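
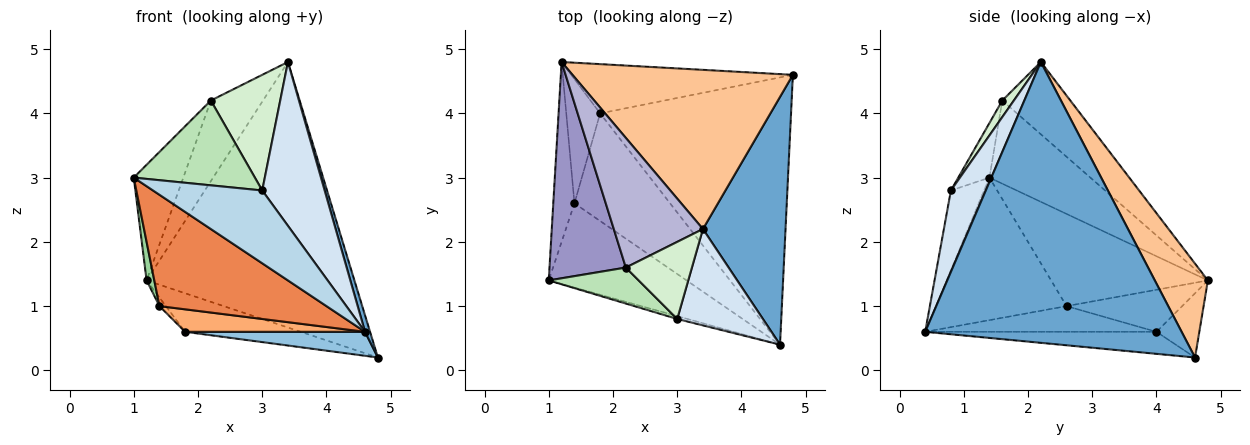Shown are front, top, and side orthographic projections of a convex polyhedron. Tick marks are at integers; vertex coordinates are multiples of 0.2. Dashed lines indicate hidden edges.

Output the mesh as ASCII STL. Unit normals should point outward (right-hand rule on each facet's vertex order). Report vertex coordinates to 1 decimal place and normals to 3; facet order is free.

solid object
 facet normal 0.959 -0.019 0.282
  outer loop
   vertex 3.4 2.2 4.8
   vertex 4.6 0.4 0.6
   vertex 4.8 4.6 0.2
  endloop
 endfacet
 facet normal -0.114 -0.089 -0.989
  outer loop
   vertex 1.8 4.0 0.6
   vertex 4.8 4.6 0.2
   vertex 4.6 0.4 0.6
  endloop
 endfacet
 facet normal -0.291 -0.956 -0.037
  outer loop
   vertex 3.0 0.8 2.8
   vertex 1.0 1.4 3.0
   vertex 4.6 0.4 0.6
  endloop
 endfacet
 facet normal 0.434 -0.777 0.457
  outer loop
   vertex 3.0 0.8 2.8
   vertex 4.6 0.4 0.6
   vertex 3.4 2.2 4.8
  endloop
 endfacet
 facet normal -0.529 -0.677 -0.512
  outer loop
   vertex 1.4 2.6 1.0
   vertex 4.6 0.4 0.6
   vertex 1.0 1.4 3.0
  endloop
 endfacet
 facet normal -0.254 -0.198 -0.947
  outer loop
   vertex 1.4 2.6 1.0
   vertex 1.8 4.0 0.6
   vertex 4.6 0.4 0.6
  endloop
 endfacet
 facet normal 0.214 0.838 0.502
  outer loop
   vertex 1.2 4.8 1.4
   vertex 3.4 2.2 4.8
   vertex 4.8 4.6 0.2
  endloop
 endfacet
 facet normal -0.223 0.601 -0.768
  outer loop
   vertex 1.2 4.8 1.4
   vertex 4.8 4.6 0.2
   vertex 1.8 4.0 0.6
  endloop
 endfacet
 facet normal -0.778 0.043 -0.627
  outer loop
   vertex 1.2 4.8 1.4
   vertex 1.8 4.0 0.6
   vertex 1.4 2.6 1.0
  endloop
 endfacet
 facet normal -0.974 -0.048 -0.223
  outer loop
   vertex 1.2 4.8 1.4
   vertex 1.4 2.6 1.0
   vertex 1.0 1.4 3.0
  endloop
 endfacet
 facet normal -0.231 -0.896 0.380
  outer loop
   vertex 2.2 1.6 4.2
   vertex 1.0 1.4 3.0
   vertex 3.0 0.8 2.8
  endloop
 endfacet
 facet normal 0.137 -0.824 0.549
  outer loop
   vertex 2.2 1.6 4.2
   vertex 3.0 0.8 2.8
   vertex 3.4 2.2 4.8
  endloop
 endfacet
 facet normal -0.693 0.340 0.636
  outer loop
   vertex 2.2 1.6 4.2
   vertex 1.2 4.8 1.4
   vertex 1.0 1.4 3.0
  endloop
 endfacet
 facet normal -0.567 0.435 0.699
  outer loop
   vertex 2.2 1.6 4.2
   vertex 3.4 2.2 4.8
   vertex 1.2 4.8 1.4
  endloop
 endfacet
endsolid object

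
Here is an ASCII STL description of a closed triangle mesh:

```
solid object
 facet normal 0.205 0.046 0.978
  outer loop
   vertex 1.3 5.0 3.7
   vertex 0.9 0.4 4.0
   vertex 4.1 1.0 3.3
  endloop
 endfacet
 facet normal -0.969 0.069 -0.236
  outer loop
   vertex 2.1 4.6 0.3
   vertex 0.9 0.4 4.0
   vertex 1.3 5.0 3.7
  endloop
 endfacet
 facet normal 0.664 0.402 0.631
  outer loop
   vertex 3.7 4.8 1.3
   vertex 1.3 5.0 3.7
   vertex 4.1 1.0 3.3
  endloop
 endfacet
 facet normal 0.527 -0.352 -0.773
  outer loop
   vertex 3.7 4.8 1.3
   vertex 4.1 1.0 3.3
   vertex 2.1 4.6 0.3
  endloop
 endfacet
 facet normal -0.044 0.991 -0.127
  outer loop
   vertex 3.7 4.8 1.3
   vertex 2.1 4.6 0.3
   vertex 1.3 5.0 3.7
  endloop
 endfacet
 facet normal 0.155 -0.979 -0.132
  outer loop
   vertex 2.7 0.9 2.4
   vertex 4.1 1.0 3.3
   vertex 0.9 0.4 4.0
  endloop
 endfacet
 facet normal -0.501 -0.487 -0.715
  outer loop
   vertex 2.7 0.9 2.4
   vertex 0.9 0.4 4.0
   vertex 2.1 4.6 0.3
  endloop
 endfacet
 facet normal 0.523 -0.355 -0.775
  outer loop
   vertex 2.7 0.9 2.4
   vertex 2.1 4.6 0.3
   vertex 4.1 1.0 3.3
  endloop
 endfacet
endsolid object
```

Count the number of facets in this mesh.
8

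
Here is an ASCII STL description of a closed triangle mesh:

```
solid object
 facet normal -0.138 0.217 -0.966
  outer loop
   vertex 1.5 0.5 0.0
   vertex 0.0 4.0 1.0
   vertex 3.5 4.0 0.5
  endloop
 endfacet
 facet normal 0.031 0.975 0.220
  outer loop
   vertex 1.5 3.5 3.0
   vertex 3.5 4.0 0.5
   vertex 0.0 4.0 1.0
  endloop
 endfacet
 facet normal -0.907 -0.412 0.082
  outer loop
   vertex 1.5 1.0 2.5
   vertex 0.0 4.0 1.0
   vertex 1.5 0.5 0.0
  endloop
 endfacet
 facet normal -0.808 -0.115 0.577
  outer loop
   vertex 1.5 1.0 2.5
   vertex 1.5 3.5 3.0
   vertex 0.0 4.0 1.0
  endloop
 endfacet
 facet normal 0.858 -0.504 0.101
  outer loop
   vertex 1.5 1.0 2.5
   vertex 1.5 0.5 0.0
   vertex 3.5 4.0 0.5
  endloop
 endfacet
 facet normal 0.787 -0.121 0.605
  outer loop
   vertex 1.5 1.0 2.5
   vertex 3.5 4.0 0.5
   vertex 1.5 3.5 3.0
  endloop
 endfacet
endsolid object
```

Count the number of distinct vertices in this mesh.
5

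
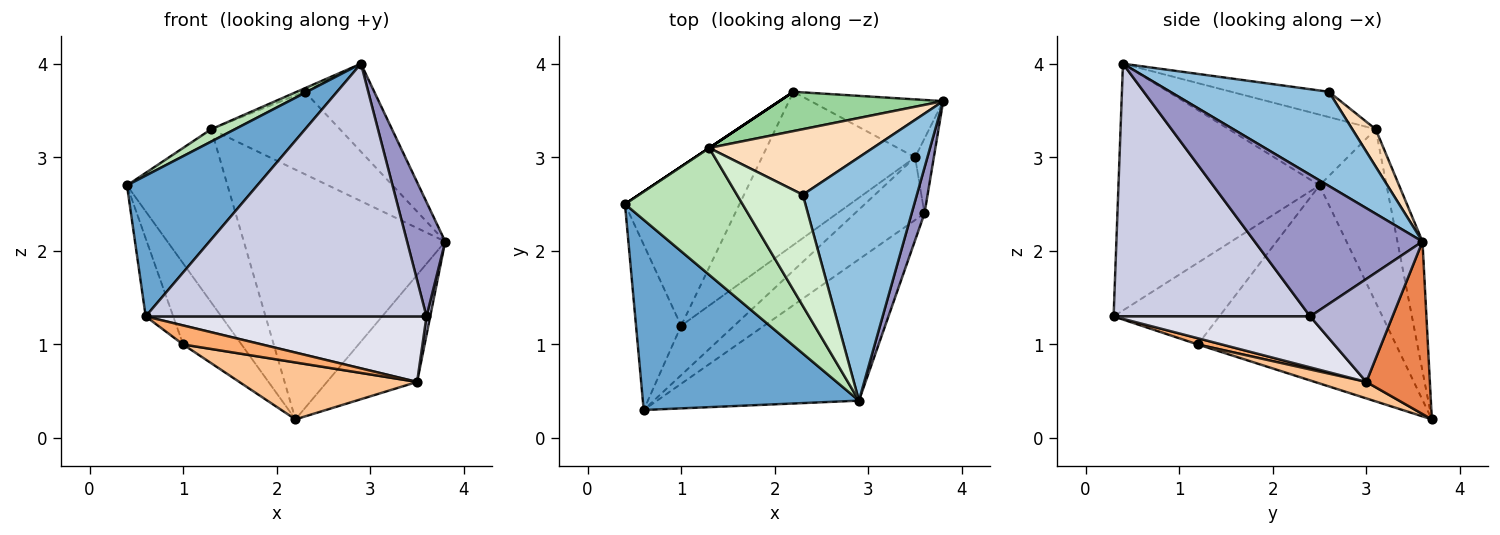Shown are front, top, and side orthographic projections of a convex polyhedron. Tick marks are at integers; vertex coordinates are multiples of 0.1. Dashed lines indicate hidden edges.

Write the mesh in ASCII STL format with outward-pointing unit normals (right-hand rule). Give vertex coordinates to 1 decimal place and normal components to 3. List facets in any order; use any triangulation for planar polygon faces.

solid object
 facet normal -0.676 -0.438 0.592
  outer loop
   vertex 0.6 0.3 1.3
   vertex 2.9 0.4 4.0
   vertex 0.4 2.5 2.7
  endloop
 endfacet
 facet normal 0.613 0.269 0.743
  outer loop
   vertex 2.3 2.6 3.7
   vertex 2.9 0.4 4.0
   vertex 3.8 3.6 2.1
  endloop
 endfacet
 facet normal -0.854 0.222 -0.471
  outer loop
   vertex 1.0 1.2 1.0
   vertex 0.6 0.3 1.3
   vertex 0.4 2.5 2.7
  endloop
 endfacet
 facet normal -0.839 0.247 -0.485
  outer loop
   vertex 1.0 1.2 1.0
   vertex 0.4 2.5 2.7
   vertex 2.2 3.7 0.2
  endloop
 endfacet
 facet normal 0.527 0.748 -0.404
  outer loop
   vertex 3.5 3.0 0.6
   vertex 2.2 3.7 0.2
   vertex 3.8 3.6 2.1
  endloop
 endfacet
 facet normal 0.109 -0.358 -0.927
  outer loop
   vertex 3.5 3.0 0.6
   vertex 0.6 0.3 1.3
   vertex 1.0 1.2 1.0
  endloop
 endfacet
 facet normal 0.100 -0.347 -0.933
  outer loop
   vertex 3.5 3.0 0.6
   vertex 1.0 1.2 1.0
   vertex 2.2 3.7 0.2
  endloop
 endfacet
 facet normal 0.141 0.775 0.616
  outer loop
   vertex 1.3 3.1 3.3
   vertex 2.3 2.6 3.7
   vertex 3.8 3.6 2.1
  endloop
 endfacet
 facet normal -0.555 0.832 0.000
  outer loop
   vertex 1.3 3.1 3.3
   vertex 2.2 3.7 0.2
   vertex 0.4 2.5 2.7
  endloop
 endfacet
 facet normal -0.122 0.980 0.154
  outer loop
   vertex 1.3 3.1 3.3
   vertex 3.8 3.6 2.1
   vertex 2.2 3.7 0.2
  endloop
 endfacet
 facet normal -0.514 -0.083 0.854
  outer loop
   vertex 1.3 3.1 3.3
   vertex 0.4 2.5 2.7
   vertex 2.9 0.4 4.0
  endloop
 endfacet
 facet normal -0.358 0.029 0.933
  outer loop
   vertex 1.3 3.1 3.3
   vertex 2.9 0.4 4.0
   vertex 2.3 2.6 3.7
  endloop
 endfacet
 facet normal 0.971 -0.221 0.088
  outer loop
   vertex 3.6 2.4 1.3
   vertex 3.8 3.6 2.1
   vertex 2.9 0.4 4.0
  endloop
 endfacet
 facet normal 0.983 -0.045 -0.179
  outer loop
   vertex 3.6 2.4 1.3
   vertex 3.5 3.0 0.6
   vertex 3.8 3.6 2.1
  endloop
 endfacet
 facet normal 0.521 -0.745 -0.417
  outer loop
   vertex 3.6 2.4 1.3
   vertex 2.9 0.4 4.0
   vertex 0.6 0.3 1.3
  endloop
 endfacet
 facet normal 0.451 -0.645 -0.617
  outer loop
   vertex 3.6 2.4 1.3
   vertex 0.6 0.3 1.3
   vertex 3.5 3.0 0.6
  endloop
 endfacet
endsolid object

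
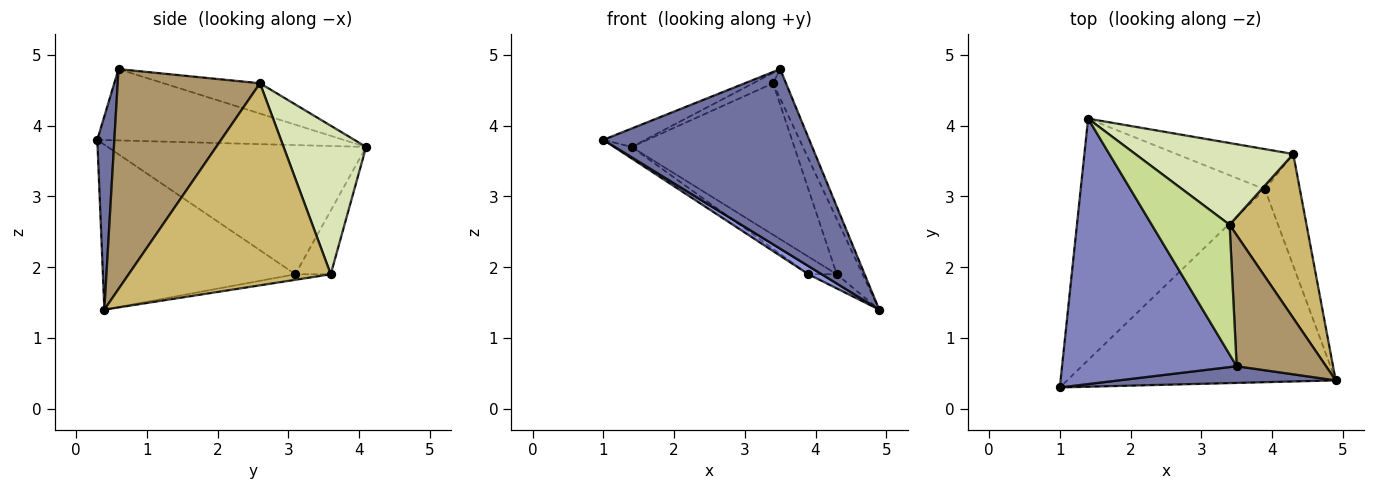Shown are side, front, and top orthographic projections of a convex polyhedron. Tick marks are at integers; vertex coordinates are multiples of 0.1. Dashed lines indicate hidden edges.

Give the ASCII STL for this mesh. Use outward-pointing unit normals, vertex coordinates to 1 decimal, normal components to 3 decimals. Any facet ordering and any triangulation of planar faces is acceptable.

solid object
 facet normal 0.082 -0.992 0.092
  outer loop
   vertex 3.5 0.6 4.8
   vertex 1.0 0.3 3.8
   vertex 4.9 0.4 1.4
  endloop
 endfacet
 facet normal -0.377 0.064 0.924
  outer loop
   vertex 3.5 0.6 4.8
   vertex 1.4 4.1 3.7
   vertex 1.0 0.3 3.8
  endloop
 endfacet
 facet normal -0.523 -0.036 -0.852
  outer loop
   vertex 3.9 3.1 1.9
   vertex 4.9 0.4 1.4
   vertex 1.0 0.3 3.8
  endloop
 endfacet
 facet normal -0.574 0.039 -0.818
  outer loop
   vertex 3.9 3.1 1.9
   vertex 1.0 0.3 3.8
   vertex 1.4 4.1 3.7
  endloop
 endfacet
 facet normal -0.155 0.124 -0.980
  outer loop
   vertex 3.9 3.1 1.9
   vertex 4.3 3.6 1.9
   vertex 4.9 0.4 1.4
  endloop
 endfacet
 facet normal -0.447 0.358 -0.820
  outer loop
   vertex 3.9 3.1 1.9
   vertex 1.4 4.1 3.7
   vertex 4.3 3.6 1.9
  endloop
 endfacet
 facet normal -0.362 0.075 0.929
  outer loop
   vertex 3.4 2.6 4.6
   vertex 1.4 4.1 3.7
   vertex 3.5 0.6 4.8
  endloop
 endfacet
 facet normal 0.408 0.804 0.434
  outer loop
   vertex 3.4 2.6 4.6
   vertex 4.3 3.6 1.9
   vertex 1.4 4.1 3.7
  endloop
 endfacet
 facet normal 0.923 0.084 0.375
  outer loop
   vertex 3.4 2.6 4.6
   vertex 3.5 0.6 4.8
   vertex 4.9 0.4 1.4
  endloop
 endfacet
 facet normal 0.928 0.119 0.353
  outer loop
   vertex 3.4 2.6 4.6
   vertex 4.9 0.4 1.4
   vertex 4.3 3.6 1.9
  endloop
 endfacet
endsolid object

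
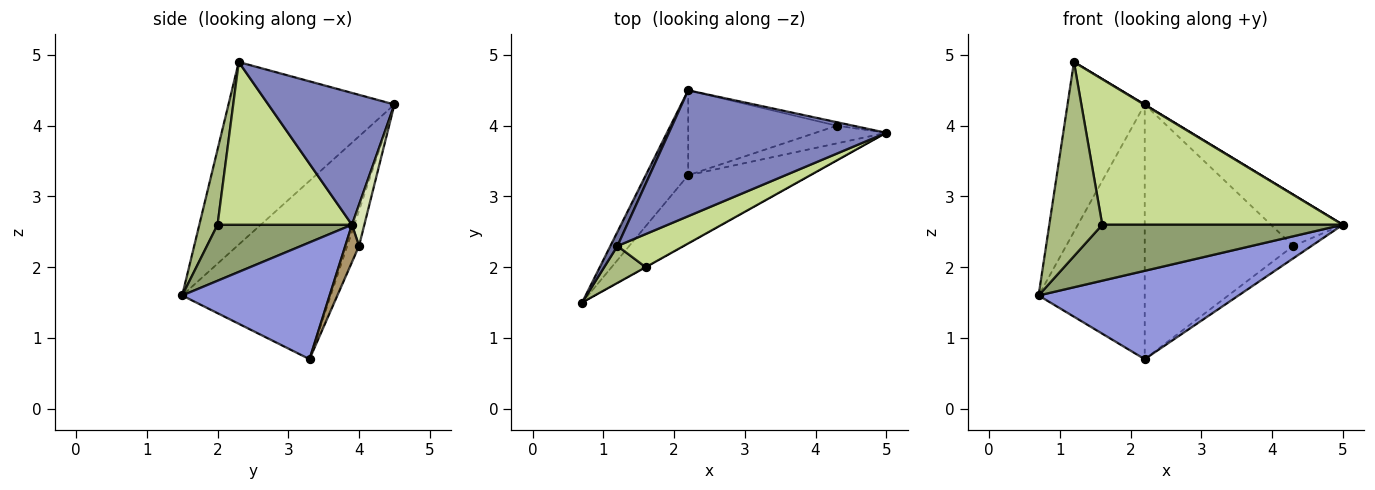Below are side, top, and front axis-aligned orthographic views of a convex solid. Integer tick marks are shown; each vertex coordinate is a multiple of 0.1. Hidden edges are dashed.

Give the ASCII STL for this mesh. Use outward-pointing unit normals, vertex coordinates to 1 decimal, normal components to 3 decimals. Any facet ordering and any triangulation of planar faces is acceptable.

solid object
 facet normal -0.906 0.421 0.035
  outer loop
   vertex 1.2 2.3 4.9
   vertex 2.2 4.5 4.3
   vertex 0.7 1.5 1.6
  endloop
 endfacet
 facet normal 0.519 -0.003 0.855
  outer loop
   vertex 1.2 2.3 4.9
   vertex 5.0 3.9 2.6
   vertex 2.2 4.5 4.3
  endloop
 endfacet
 facet normal 0.504 -0.684 -0.527
  outer loop
   vertex 2.2 3.3 0.7
   vertex 5.0 3.9 2.6
   vertex 0.7 1.5 1.6
  endloop
 endfacet
 facet normal -0.799 0.571 -0.190
  outer loop
   vertex 2.2 3.3 0.7
   vertex 0.7 1.5 1.6
   vertex 2.2 4.5 4.3
  endloop
 endfacet
 facet normal 0.488 -0.873 -0.003
  outer loop
   vertex 1.6 2.0 2.6
   vertex 0.7 1.5 1.6
   vertex 5.0 3.9 2.6
  endloop
 endfacet
 facet normal 0.320 -0.931 0.177
  outer loop
   vertex 1.6 2.0 2.6
   vertex 1.2 2.3 4.9
   vertex 0.7 1.5 1.6
  endloop
 endfacet
 facet normal 0.478 -0.856 0.195
  outer loop
   vertex 1.6 2.0 2.6
   vertex 5.0 3.9 2.6
   vertex 1.2 2.3 4.9
  endloop
 endfacet
 facet normal 0.170 0.983 -0.068
  outer loop
   vertex 4.3 4.0 2.3
   vertex 2.2 4.5 4.3
   vertex 5.0 3.9 2.6
  endloop
 endfacet
 facet normal 0.397 0.526 -0.752
  outer loop
   vertex 4.3 4.0 2.3
   vertex 5.0 3.9 2.6
   vertex 2.2 3.3 0.7
  endloop
 endfacet
 facet normal -0.075 0.946 -0.315
  outer loop
   vertex 4.3 4.0 2.3
   vertex 2.2 3.3 0.7
   vertex 2.2 4.5 4.3
  endloop
 endfacet
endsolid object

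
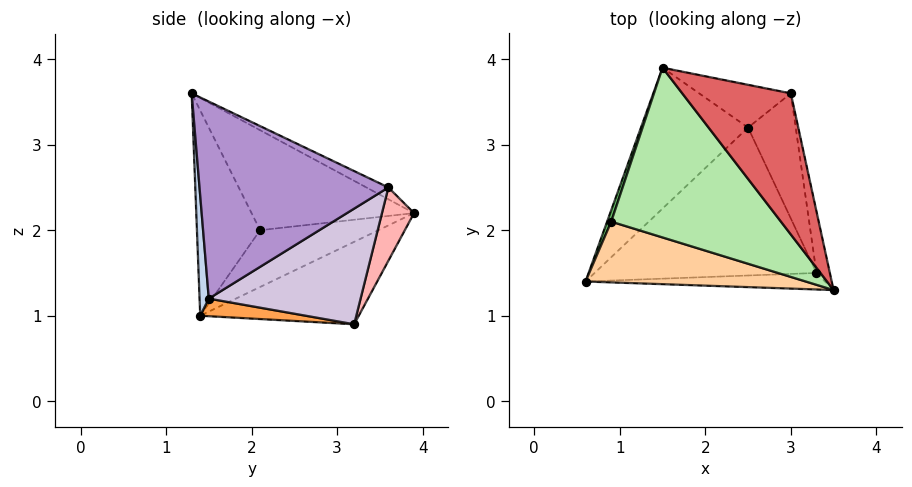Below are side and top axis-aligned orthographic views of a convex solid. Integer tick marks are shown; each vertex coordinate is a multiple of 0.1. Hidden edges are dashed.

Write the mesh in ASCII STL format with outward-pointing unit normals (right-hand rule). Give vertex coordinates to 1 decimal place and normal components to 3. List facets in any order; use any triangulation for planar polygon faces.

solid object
 facet normal -0.523 0.514 -0.679
  outer loop
   vertex 2.5 3.2 0.9
   vertex 0.6 1.4 1.0
   vertex 1.5 3.9 2.2
  endloop
 endfacet
 facet normal 0.043 -0.995 -0.087
  outer loop
   vertex 3.3 1.5 1.2
   vertex 3.5 1.3 3.6
   vertex 0.6 1.4 1.0
  endloop
 endfacet
 facet normal 0.078 -0.137 -0.987
  outer loop
   vertex 3.3 1.5 1.2
   vertex 0.6 1.4 1.0
   vertex 2.5 3.2 0.9
  endloop
 endfacet
 facet normal -0.545 -0.601 0.584
  outer loop
   vertex 0.9 2.1 2.0
   vertex 0.6 1.4 1.0
   vertex 3.5 1.3 3.6
  endloop
 endfacet
 facet normal -0.949 0.309 0.069
  outer loop
   vertex 0.9 2.1 2.0
   vertex 1.5 3.9 2.2
   vertex 0.6 1.4 1.0
  endloop
 endfacet
 facet normal -0.506 0.073 0.859
  outer loop
   vertex 0.9 2.1 2.0
   vertex 3.5 1.3 3.6
   vertex 1.5 3.9 2.2
  endloop
 endfacet
 facet normal -0.099 0.412 0.906
  outer loop
   vertex 3.0 3.6 2.5
   vertex 1.5 3.9 2.2
   vertex 3.5 1.3 3.6
  endloop
 endfacet
 facet normal 0.245 0.920 -0.307
  outer loop
   vertex 3.0 3.6 2.5
   vertex 2.5 3.2 0.9
   vertex 1.5 3.9 2.2
  endloop
 endfacet
 facet normal 0.981 0.181 -0.067
  outer loop
   vertex 3.0 3.6 2.5
   vertex 3.5 1.3 3.6
   vertex 3.3 1.5 1.2
  endloop
 endfacet
 facet normal 0.868 0.345 -0.357
  outer loop
   vertex 3.0 3.6 2.5
   vertex 3.3 1.5 1.2
   vertex 2.5 3.2 0.9
  endloop
 endfacet
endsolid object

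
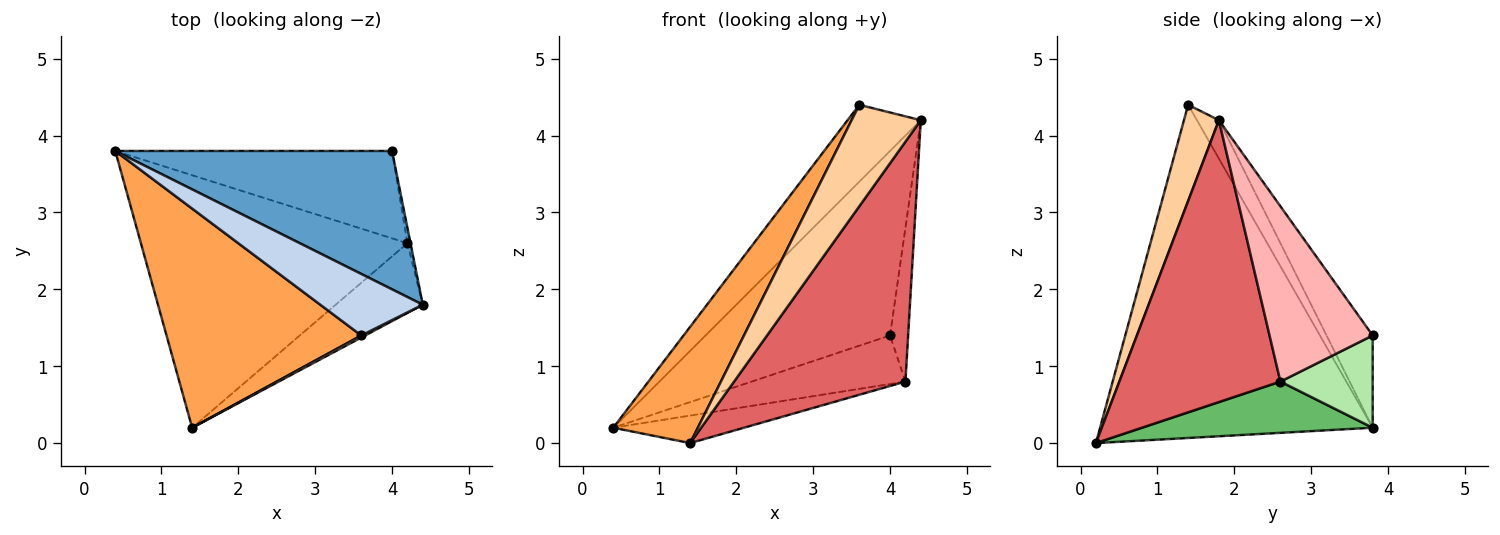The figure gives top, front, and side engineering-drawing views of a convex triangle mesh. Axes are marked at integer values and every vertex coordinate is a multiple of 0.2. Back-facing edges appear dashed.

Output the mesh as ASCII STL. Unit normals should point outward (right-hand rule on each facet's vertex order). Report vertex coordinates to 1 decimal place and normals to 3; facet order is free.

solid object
 facet normal -0.196 0.784 0.588
  outer loop
   vertex 4.0 3.8 1.4
   vertex 0.4 3.8 0.2
   vertex 4.4 1.8 4.2
  endloop
 endfacet
 facet normal -0.228 0.760 0.608
  outer loop
   vertex 3.6 1.4 4.4
   vertex 4.4 1.8 4.2
   vertex 0.4 3.8 0.2
  endloop
 endfacet
 facet normal -0.834 -0.259 0.488
  outer loop
   vertex 3.6 1.4 4.4
   vertex 0.4 3.8 0.2
   vertex 1.4 0.2 0.0
  endloop
 endfacet
 facet normal 0.451 -0.892 0.018
  outer loop
   vertex 3.6 1.4 4.4
   vertex 1.4 0.2 0.0
   vertex 4.4 1.8 4.2
  endloop
 endfacet
 facet normal 0.188 0.106 -0.976
  outer loop
   vertex 4.2 2.6 0.8
   vertex 1.4 0.2 0.0
   vertex 0.4 3.8 0.2
  endloop
 endfacet
 facet normal 0.280 0.466 -0.839
  outer loop
   vertex 4.2 2.6 0.8
   vertex 0.4 3.8 0.2
   vertex 4.0 3.8 1.4
  endloop
 endfacet
 facet normal 0.670 -0.713 -0.207
  outer loop
   vertex 4.2 2.6 0.8
   vertex 4.4 1.8 4.2
   vertex 1.4 0.2 0.0
  endloop
 endfacet
 facet normal 0.985 0.173 -0.017
  outer loop
   vertex 4.2 2.6 0.8
   vertex 4.0 3.8 1.4
   vertex 4.4 1.8 4.2
  endloop
 endfacet
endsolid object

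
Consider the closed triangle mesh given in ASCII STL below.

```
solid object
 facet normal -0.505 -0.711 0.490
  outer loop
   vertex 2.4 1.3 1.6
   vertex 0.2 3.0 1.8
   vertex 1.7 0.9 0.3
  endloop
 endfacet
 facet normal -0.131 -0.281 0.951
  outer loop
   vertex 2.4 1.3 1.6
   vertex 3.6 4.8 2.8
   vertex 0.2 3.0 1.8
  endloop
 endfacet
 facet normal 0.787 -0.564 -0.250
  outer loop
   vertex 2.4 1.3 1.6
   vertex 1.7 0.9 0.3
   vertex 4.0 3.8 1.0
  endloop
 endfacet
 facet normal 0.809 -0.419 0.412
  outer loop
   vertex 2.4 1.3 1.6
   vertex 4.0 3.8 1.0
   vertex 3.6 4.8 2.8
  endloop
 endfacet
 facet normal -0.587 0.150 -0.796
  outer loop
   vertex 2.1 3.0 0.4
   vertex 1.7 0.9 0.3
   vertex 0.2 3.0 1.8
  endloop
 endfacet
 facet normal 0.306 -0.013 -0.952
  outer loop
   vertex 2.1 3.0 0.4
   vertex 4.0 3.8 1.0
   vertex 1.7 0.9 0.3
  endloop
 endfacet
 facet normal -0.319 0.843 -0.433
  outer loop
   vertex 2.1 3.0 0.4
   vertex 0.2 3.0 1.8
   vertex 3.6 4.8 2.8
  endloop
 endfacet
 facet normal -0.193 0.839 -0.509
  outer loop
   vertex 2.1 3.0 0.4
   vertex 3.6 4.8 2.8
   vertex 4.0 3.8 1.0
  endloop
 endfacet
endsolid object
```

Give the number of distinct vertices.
6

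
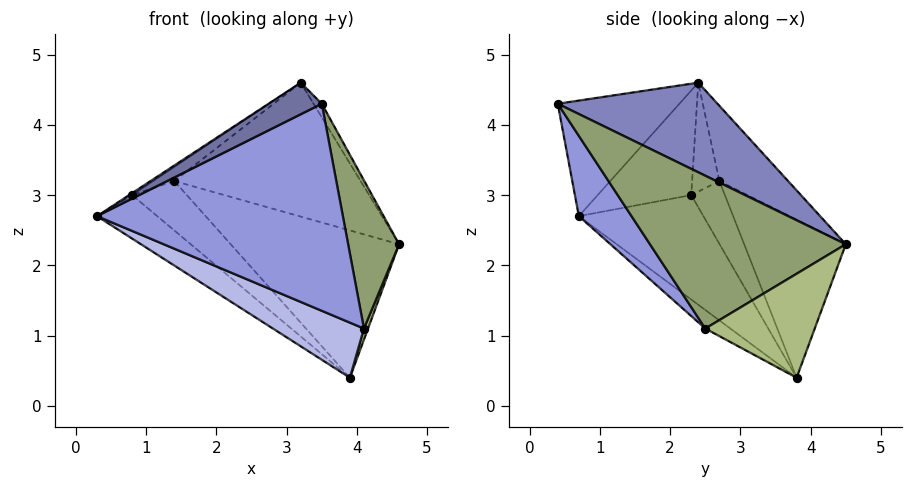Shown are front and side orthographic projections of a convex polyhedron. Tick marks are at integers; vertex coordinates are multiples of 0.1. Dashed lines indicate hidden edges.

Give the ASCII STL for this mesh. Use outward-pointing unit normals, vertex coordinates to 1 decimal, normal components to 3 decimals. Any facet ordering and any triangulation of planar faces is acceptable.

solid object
 facet normal -0.453 -0.198 0.869
  outer loop
   vertex 3.2 2.4 4.6
   vertex 0.3 0.7 2.7
   vertex 3.5 0.4 4.3
  endloop
 endfacet
 facet normal 0.835 0.043 0.548
  outer loop
   vertex 3.2 2.4 4.6
   vertex 3.5 0.4 4.3
   vertex 4.6 4.5 2.3
  endloop
 endfacet
 facet normal 0.179 -0.838 -0.516
  outer loop
   vertex 4.1 2.5 1.1
   vertex 3.5 0.4 4.3
   vertex 0.3 0.7 2.7
  endloop
 endfacet
 facet normal -0.134 -0.486 -0.864
  outer loop
   vertex 4.1 2.5 1.1
   vertex 0.3 0.7 2.7
   vertex 3.9 3.8 0.4
  endloop
 endfacet
 facet normal 0.968 -0.252 0.016
  outer loop
   vertex 4.1 2.5 1.1
   vertex 4.6 4.5 2.3
   vertex 3.5 0.4 4.3
  endloop
 endfacet
 facet normal 0.942 -0.035 -0.334
  outer loop
   vertex 4.1 2.5 1.1
   vertex 3.9 3.8 0.4
   vertex 4.6 4.5 2.3
  endloop
 endfacet
 facet normal -0.555 0.018 0.832
  outer loop
   vertex 0.8 2.3 3.0
   vertex 0.3 0.7 2.7
   vertex 3.2 2.4 4.6
  endloop
 endfacet
 facet normal -0.695 0.336 -0.635
  outer loop
   vertex 0.8 2.3 3.0
   vertex 3.9 3.8 0.4
   vertex 0.3 0.7 2.7
  endloop
 endfacet
 facet normal -0.291 0.788 0.543
  outer loop
   vertex 1.4 2.7 3.2
   vertex 3.2 2.4 4.6
   vertex 4.6 4.5 2.3
  endloop
 endfacet
 facet normal -0.519 0.402 0.754
  outer loop
   vertex 1.4 2.7 3.2
   vertex 0.8 2.3 3.0
   vertex 3.2 2.4 4.6
  endloop
 endfacet
 facet normal -0.513 0.850 -0.124
  outer loop
   vertex 1.4 2.7 3.2
   vertex 4.6 4.5 2.3
   vertex 3.9 3.8 0.4
  endloop
 endfacet
 facet normal -0.519 0.845 -0.132
  outer loop
   vertex 1.4 2.7 3.2
   vertex 3.9 3.8 0.4
   vertex 0.8 2.3 3.0
  endloop
 endfacet
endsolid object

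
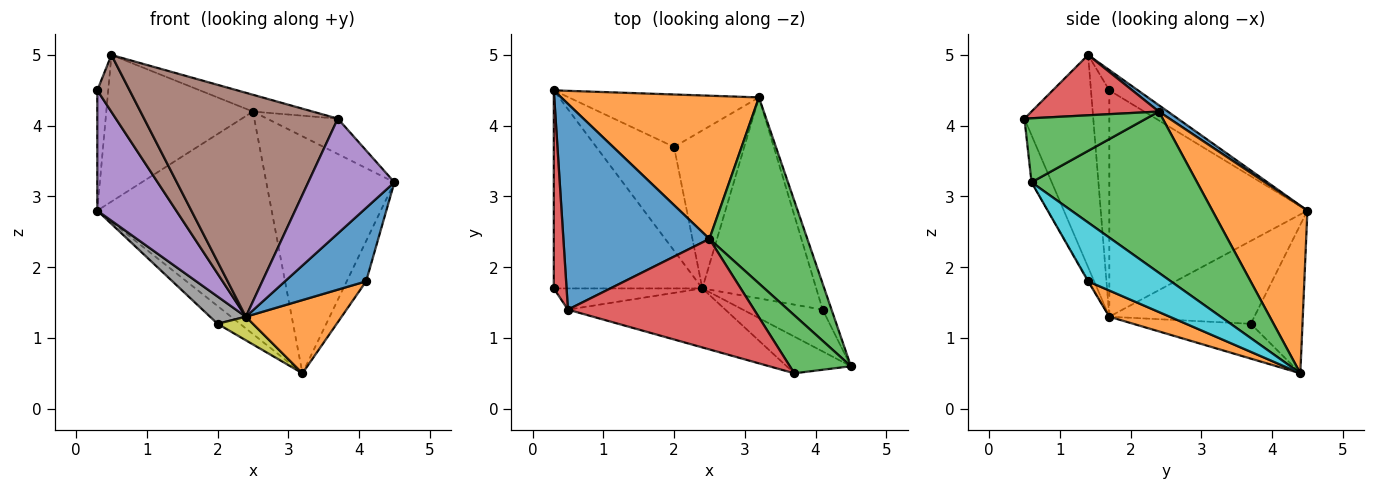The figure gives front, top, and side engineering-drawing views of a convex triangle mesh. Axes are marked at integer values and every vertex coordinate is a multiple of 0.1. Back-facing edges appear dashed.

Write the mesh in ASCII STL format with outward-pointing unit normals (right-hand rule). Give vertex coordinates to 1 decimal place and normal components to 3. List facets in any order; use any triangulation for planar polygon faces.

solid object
 facet normal 0.036 0.580 0.814
  outer loop
   vertex 2.5 2.4 4.2
   vertex 0.3 4.5 2.8
   vertex 0.5 1.4 5.0
  endloop
 endfacet
 facet normal 0.417 0.764 0.492
  outer loop
   vertex 2.5 2.4 4.2
   vertex 3.2 4.4 0.5
   vertex 0.3 4.5 2.8
  endloop
 endfacet
 facet normal 0.713 0.552 0.433
  outer loop
   vertex 2.5 2.4 4.2
   vertex 4.5 0.6 3.2
   vertex 3.2 4.4 0.5
  endloop
 endfacet
 facet normal -0.805 0.308 0.507
  outer loop
   vertex 0.3 1.7 4.5
   vertex 0.5 1.4 5.0
   vertex 0.3 4.5 2.8
  endloop
 endfacet
 facet normal -0.793 -0.316 -0.521
  outer loop
   vertex 0.3 1.7 4.5
   vertex 0.3 4.5 2.8
   vertex 2.4 1.7 1.3
  endloop
 endfacet
 facet normal -0.470 -0.827 -0.308
  outer loop
   vertex 0.3 1.7 4.5
   vertex 2.4 1.7 1.3
   vertex 0.5 1.4 5.0
  endloop
 endfacet
 facet normal -0.595 0.258 -0.761
  outer loop
   vertex 2.0 3.7 1.2
   vertex 0.3 4.5 2.8
   vertex 3.2 4.4 0.5
  endloop
 endfacet
 facet normal -0.717 -0.177 -0.674
  outer loop
   vertex 2.0 3.7 1.2
   vertex 2.4 1.7 1.3
   vertex 0.3 4.5 2.8
  endloop
 endfacet
 facet normal -0.441 -0.133 -0.888
  outer loop
   vertex 2.0 3.7 1.2
   vertex 3.2 4.4 0.5
   vertex 2.4 1.7 1.3
  endloop
 endfacet
 facet normal 0.963 0.226 -0.146
  outer loop
   vertex 4.1 1.4 1.8
   vertex 3.2 4.4 0.5
   vertex 4.5 0.6 3.2
  endloop
 endfacet
 facet normal -0.008 -0.869 -0.494
  outer loop
   vertex 4.1 1.4 1.8
   vertex 4.5 0.6 3.2
   vertex 2.4 1.7 1.3
  endloop
 endfacet
 facet normal 0.211 -0.335 -0.918
  outer loop
   vertex 4.1 1.4 1.8
   vertex 2.4 1.7 1.3
   vertex 3.2 4.4 0.5
  endloop
 endfacet
 facet normal 0.667 0.388 0.636
  outer loop
   vertex 3.7 0.5 4.1
   vertex 4.5 0.6 3.2
   vertex 2.5 2.4 4.2
  endloop
 endfacet
 facet normal 0.305 0.143 0.942
  outer loop
   vertex 3.7 0.5 4.1
   vertex 2.5 2.4 4.2
   vertex 0.5 1.4 5.0
  endloop
 endfacet
 facet normal -0.218 -0.930 -0.297
  outer loop
   vertex 3.7 0.5 4.1
   vertex 2.4 1.7 1.3
   vertex 4.5 0.6 3.2
  endloop
 endfacet
 facet normal -0.325 -0.914 -0.241
  outer loop
   vertex 3.7 0.5 4.1
   vertex 0.5 1.4 5.0
   vertex 2.4 1.7 1.3
  endloop
 endfacet
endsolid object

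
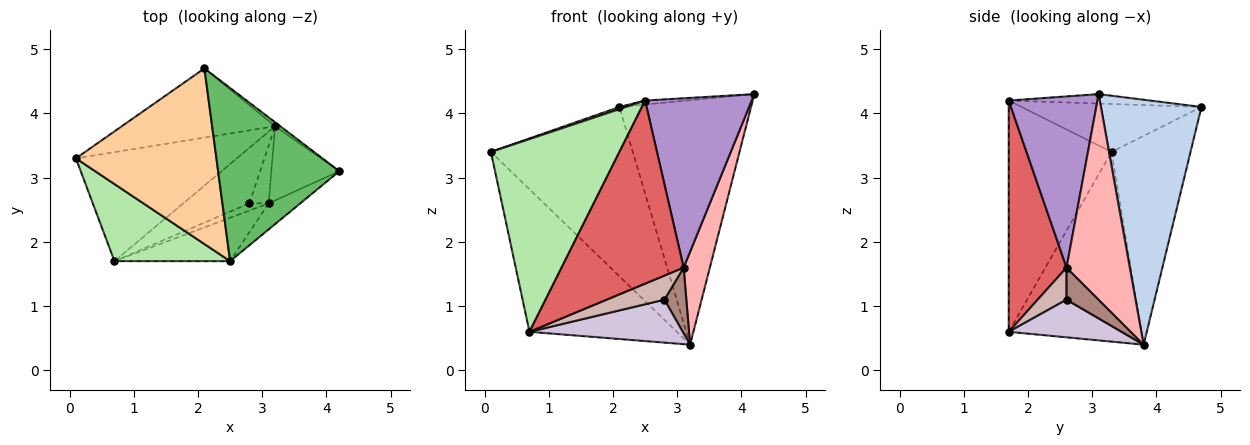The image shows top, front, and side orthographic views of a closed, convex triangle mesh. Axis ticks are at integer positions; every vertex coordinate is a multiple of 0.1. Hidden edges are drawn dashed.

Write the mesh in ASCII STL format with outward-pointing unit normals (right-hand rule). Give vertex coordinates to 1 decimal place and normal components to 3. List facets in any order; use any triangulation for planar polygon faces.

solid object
 facet normal -0.458 0.823 -0.336
  outer loop
   vertex 3.2 3.8 0.4
   vertex 0.1 3.3 3.4
   vertex 2.1 4.7 4.1
  endloop
 endfacet
 facet normal 0.607 0.795 -0.013
  outer loop
   vertex 3.2 3.8 0.4
   vertex 2.1 4.7 4.1
   vertex 4.2 3.1 4.3
  endloop
 endfacet
 facet normal -0.582 0.646 -0.494
  outer loop
   vertex 0.7 1.7 0.6
   vertex 0.1 3.3 3.4
   vertex 3.2 3.8 0.4
  endloop
 endfacet
 facet normal -0.323 -0.012 0.946
  outer loop
   vertex 2.5 1.7 4.2
   vertex 2.1 4.7 4.1
   vertex 0.1 3.3 3.4
  endloop
 endfacet
 facet normal -0.077 0.023 0.997
  outer loop
   vertex 2.5 1.7 4.2
   vertex 4.2 3.1 4.3
   vertex 2.1 4.7 4.1
  endloop
 endfacet
 facet normal -0.596 -0.745 0.298
  outer loop
   vertex 2.5 1.7 4.2
   vertex 0.1 3.3 3.4
   vertex 0.7 1.7 0.6
  endloop
 endfacet
 facet normal 0.419 -0.884 -0.209
  outer loop
   vertex 3.1 2.6 1.6
   vertex 2.5 1.7 4.2
   vertex 0.7 1.7 0.6
  endloop
 endfacet
 facet normal 0.884 -0.366 -0.292
  outer loop
   vertex 3.1 2.6 1.6
   vertex 3.2 3.8 0.4
   vertex 4.2 3.1 4.3
  endloop
 endfacet
 facet normal 0.635 -0.763 -0.118
  outer loop
   vertex 3.1 2.6 1.6
   vertex 4.2 3.1 4.3
   vertex 2.5 1.7 4.2
  endloop
 endfacet
 facet normal 0.411 -0.558 -0.721
  outer loop
   vertex 2.8 2.6 1.1
   vertex 0.7 1.7 0.6
   vertex 3.2 3.8 0.4
  endloop
 endfacet
 facet normal 0.740 -0.506 -0.444
  outer loop
   vertex 2.8 2.6 1.1
   vertex 3.2 3.8 0.4
   vertex 3.1 2.6 1.6
  endloop
 endfacet
 facet normal 0.432 -0.864 -0.259
  outer loop
   vertex 2.8 2.6 1.1
   vertex 3.1 2.6 1.6
   vertex 0.7 1.7 0.6
  endloop
 endfacet
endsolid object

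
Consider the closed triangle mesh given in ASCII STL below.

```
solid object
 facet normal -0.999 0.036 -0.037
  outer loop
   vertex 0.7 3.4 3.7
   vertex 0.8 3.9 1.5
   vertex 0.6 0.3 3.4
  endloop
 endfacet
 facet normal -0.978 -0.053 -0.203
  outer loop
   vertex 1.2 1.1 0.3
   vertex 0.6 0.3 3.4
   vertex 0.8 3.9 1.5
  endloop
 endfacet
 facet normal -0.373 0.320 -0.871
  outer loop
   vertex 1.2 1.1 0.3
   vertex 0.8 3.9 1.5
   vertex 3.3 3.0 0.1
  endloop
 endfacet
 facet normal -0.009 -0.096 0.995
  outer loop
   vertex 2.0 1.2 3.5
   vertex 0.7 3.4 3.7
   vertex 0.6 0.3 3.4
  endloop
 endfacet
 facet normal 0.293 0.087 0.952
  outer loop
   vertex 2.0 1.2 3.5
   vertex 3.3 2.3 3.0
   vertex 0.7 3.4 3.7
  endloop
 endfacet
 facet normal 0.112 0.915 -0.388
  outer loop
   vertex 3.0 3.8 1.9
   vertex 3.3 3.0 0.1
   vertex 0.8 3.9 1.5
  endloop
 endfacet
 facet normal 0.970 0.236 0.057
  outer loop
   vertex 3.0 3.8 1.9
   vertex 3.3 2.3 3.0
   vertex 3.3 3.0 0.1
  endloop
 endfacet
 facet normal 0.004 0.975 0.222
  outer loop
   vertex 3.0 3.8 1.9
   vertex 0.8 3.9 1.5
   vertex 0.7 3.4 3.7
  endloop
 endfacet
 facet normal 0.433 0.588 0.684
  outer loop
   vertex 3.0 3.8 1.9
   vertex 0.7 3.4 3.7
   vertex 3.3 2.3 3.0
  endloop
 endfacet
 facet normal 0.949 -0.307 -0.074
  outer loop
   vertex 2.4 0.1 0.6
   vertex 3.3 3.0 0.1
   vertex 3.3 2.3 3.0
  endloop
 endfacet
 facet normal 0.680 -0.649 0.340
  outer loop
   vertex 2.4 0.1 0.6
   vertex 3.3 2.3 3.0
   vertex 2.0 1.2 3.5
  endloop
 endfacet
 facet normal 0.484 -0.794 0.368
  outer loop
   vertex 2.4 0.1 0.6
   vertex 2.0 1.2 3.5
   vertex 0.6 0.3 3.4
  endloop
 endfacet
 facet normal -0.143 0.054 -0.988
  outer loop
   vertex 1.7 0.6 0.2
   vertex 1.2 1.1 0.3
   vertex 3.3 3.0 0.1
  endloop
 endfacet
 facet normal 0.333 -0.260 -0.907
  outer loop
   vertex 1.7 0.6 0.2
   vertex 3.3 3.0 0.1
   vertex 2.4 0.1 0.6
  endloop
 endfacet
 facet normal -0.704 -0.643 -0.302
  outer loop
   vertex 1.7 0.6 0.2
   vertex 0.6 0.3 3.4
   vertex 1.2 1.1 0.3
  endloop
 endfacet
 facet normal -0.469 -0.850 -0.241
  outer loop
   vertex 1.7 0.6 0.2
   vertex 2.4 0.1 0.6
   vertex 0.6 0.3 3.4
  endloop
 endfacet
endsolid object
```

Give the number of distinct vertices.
10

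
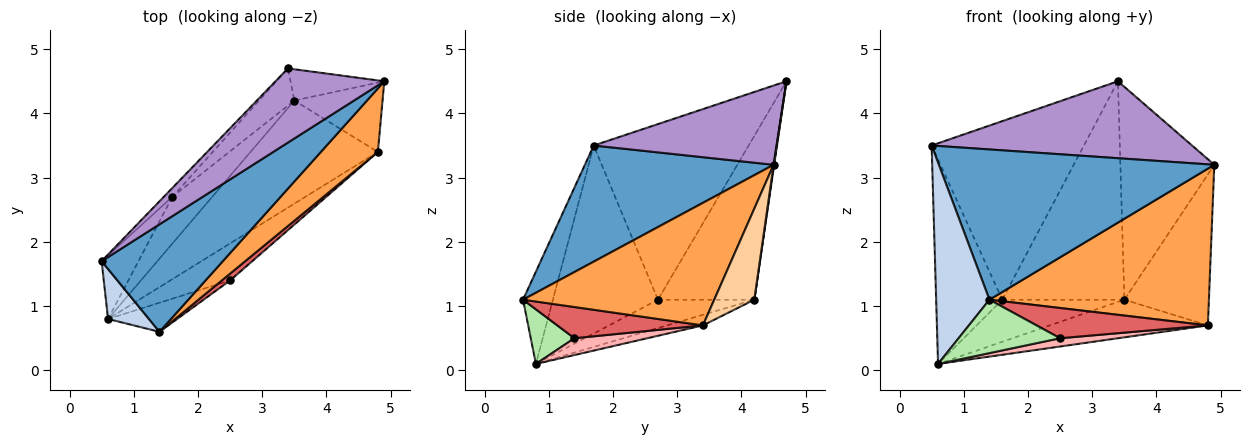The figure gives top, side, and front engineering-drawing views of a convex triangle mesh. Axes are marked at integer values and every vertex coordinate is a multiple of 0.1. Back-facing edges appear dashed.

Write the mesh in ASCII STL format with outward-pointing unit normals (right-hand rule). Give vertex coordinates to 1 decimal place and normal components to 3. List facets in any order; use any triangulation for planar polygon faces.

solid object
 facet normal 0.487 -0.710 0.508
  outer loop
   vertex 1.4 0.6 1.1
   vertex 4.9 4.5 3.2
   vertex 0.5 1.7 3.5
  endloop
 endfacet
 facet normal -0.478 -0.853 0.212
  outer loop
   vertex 0.6 0.8 0.1
   vertex 1.4 0.6 1.1
   vertex 0.5 1.7 3.5
  endloop
 endfacet
 facet normal 0.628 -0.721 0.292
  outer loop
   vertex 4.8 3.4 0.7
   vertex 4.9 4.5 3.2
   vertex 1.4 0.6 1.1
  endloop
 endfacet
 facet normal 0.396 0.835 -0.383
  outer loop
   vertex 3.5 4.2 1.1
   vertex 4.9 4.5 3.2
   vertex 4.8 3.4 0.7
  endloop
 endfacet
 facet normal -0.078 0.342 -0.937
  outer loop
   vertex 3.5 4.2 1.1
   vertex 4.8 3.4 0.7
   vertex 0.6 0.8 0.1
  endloop
 endfacet
 facet normal 0.354 -0.822 -0.447
  outer loop
   vertex 2.5 1.4 0.5
   vertex 1.4 0.6 1.1
   vertex 0.6 0.8 0.1
  endloop
 endfacet
 facet normal 0.638 -0.751 0.169
  outer loop
   vertex 2.5 1.4 0.5
   vertex 4.8 3.4 0.7
   vertex 1.4 0.6 1.1
  endloop
 endfacet
 facet normal 0.264 -0.210 -0.941
  outer loop
   vertex 2.5 1.4 0.5
   vertex 0.6 0.8 0.1
   vertex 4.8 3.4 0.7
  endloop
 endfacet
 facet normal 0.451 -0.643 0.619
  outer loop
   vertex 3.4 4.7 4.5
   vertex 0.5 1.7 3.5
   vertex 4.9 4.5 3.2
  endloop
 endfacet
 facet normal 0.006 0.989 -0.145
  outer loop
   vertex 3.4 4.7 4.5
   vertex 4.9 4.5 3.2
   vertex 3.5 4.2 1.1
  endloop
 endfacet
 facet normal -0.835 0.526 -0.164
  outer loop
   vertex 1.6 2.7 1.1
   vertex 0.6 0.8 0.1
   vertex 0.5 1.7 3.5
  endloop
 endfacet
 facet normal -0.467 0.592 -0.657
  outer loop
   vertex 1.6 2.7 1.1
   vertex 3.5 4.2 1.1
   vertex 0.6 0.8 0.1
  endloop
 endfacet
 facet normal -0.713 0.701 -0.035
  outer loop
   vertex 1.6 2.7 1.1
   vertex 0.5 1.7 3.5
   vertex 3.4 4.7 4.5
  endloop
 endfacet
 facet normal -0.614 0.778 -0.132
  outer loop
   vertex 1.6 2.7 1.1
   vertex 3.4 4.7 4.5
   vertex 3.5 4.2 1.1
  endloop
 endfacet
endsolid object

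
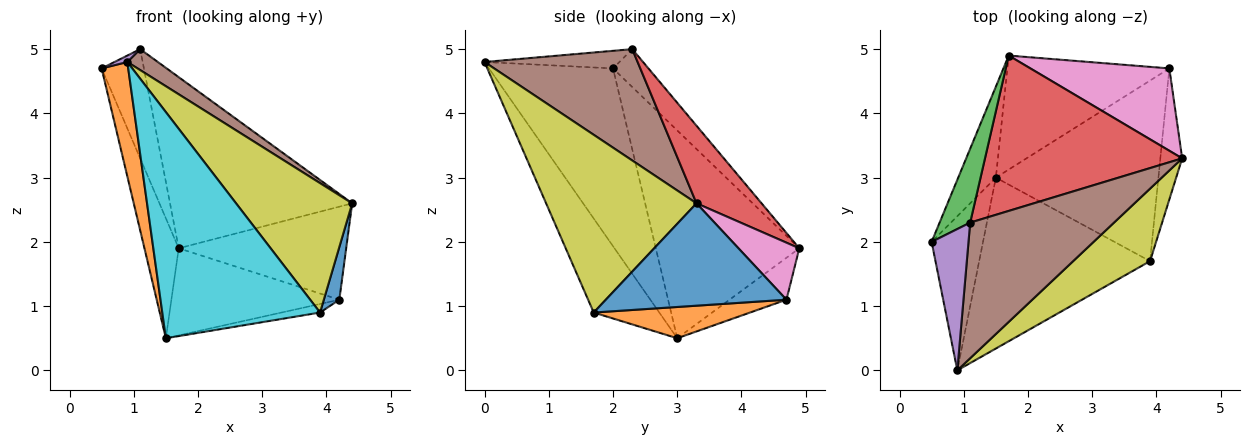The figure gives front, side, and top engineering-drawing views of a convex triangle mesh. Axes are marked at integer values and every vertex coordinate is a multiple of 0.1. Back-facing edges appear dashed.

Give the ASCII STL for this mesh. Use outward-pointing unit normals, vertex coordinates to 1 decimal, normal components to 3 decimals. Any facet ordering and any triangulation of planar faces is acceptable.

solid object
 facet normal -0.958 0.229 -0.174
  outer loop
   vertex 1.5 3.0 0.5
   vertex 0.5 2.0 4.7
   vertex 1.7 4.9 1.9
  endloop
 endfacet
 facet normal -0.941 -0.202 -0.272
  outer loop
   vertex 0.9 0.0 4.8
   vertex 0.5 2.0 4.7
   vertex 1.5 3.0 0.5
  endloop
 endfacet
 facet normal -0.570 0.680 0.460
  outer loop
   vertex 1.1 2.3 5.0
   vertex 1.7 4.9 1.9
   vertex 0.5 2.0 4.7
  endloop
 endfacet
 facet normal 0.256 0.716 0.650
  outer loop
   vertex 1.1 2.3 5.0
   vertex 4.4 3.3 2.6
   vertex 1.7 4.9 1.9
  endloop
 endfacet
 facet normal -0.430 -0.041 0.902
  outer loop
   vertex 1.1 2.3 5.0
   vertex 0.5 2.0 4.7
   vertex 0.9 0.0 4.8
  endloop
 endfacet
 facet normal 0.608 -0.121 0.785
  outer loop
   vertex 1.1 2.3 5.0
   vertex 0.9 0.0 4.8
   vertex 4.4 3.3 2.6
  endloop
 endfacet
 facet normal 0.262 0.723 0.639
  outer loop
   vertex 4.2 4.7 1.1
   vertex 1.7 4.9 1.9
   vertex 4.4 3.3 2.6
  endloop
 endfacet
 facet normal -0.201 0.595 -0.778
  outer loop
   vertex 4.2 4.7 1.1
   vertex 1.5 3.0 0.5
   vertex 1.7 4.9 1.9
  endloop
 endfacet
 facet normal 0.749 -0.578 0.324
  outer loop
   vertex 3.9 1.7 0.9
   vertex 4.4 3.3 2.6
   vertex 0.9 0.0 4.8
  endloop
 endfacet
 facet normal -0.315 -0.757 -0.572
  outer loop
   vertex 3.9 1.7 0.9
   vertex 0.9 0.0 4.8
   vertex 1.5 3.0 0.5
  endloop
 endfacet
 facet normal 0.975 -0.084 -0.208
  outer loop
   vertex 3.9 1.7 0.9
   vertex 4.2 4.7 1.1
   vertex 4.4 3.3 2.6
  endloop
 endfacet
 facet normal 0.189 0.047 -0.981
  outer loop
   vertex 3.9 1.7 0.9
   vertex 1.5 3.0 0.5
   vertex 4.2 4.7 1.1
  endloop
 endfacet
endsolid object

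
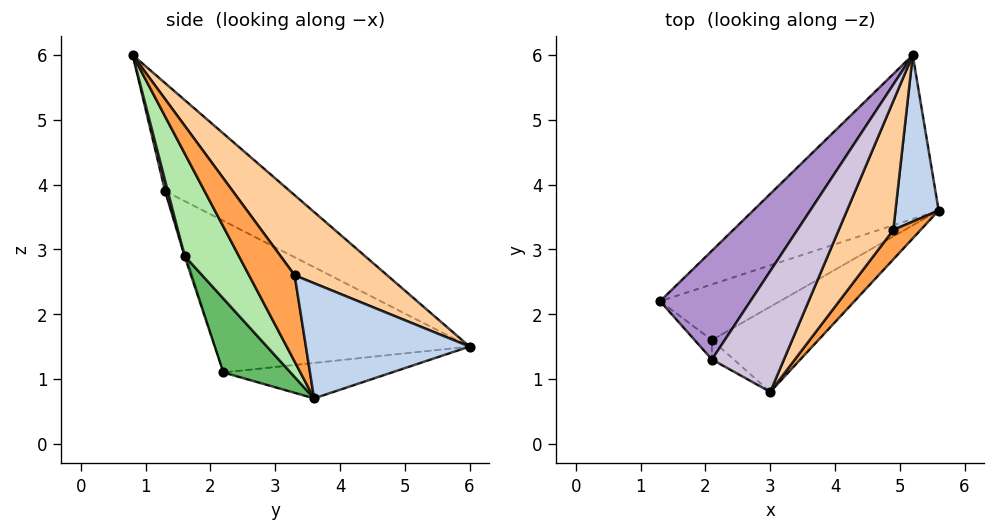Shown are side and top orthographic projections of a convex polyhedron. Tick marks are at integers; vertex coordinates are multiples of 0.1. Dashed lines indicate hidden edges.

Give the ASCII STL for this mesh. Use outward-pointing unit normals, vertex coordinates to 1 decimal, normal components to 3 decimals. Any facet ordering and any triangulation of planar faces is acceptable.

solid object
 facet normal -0.180 0.284 -0.942
  outer loop
   vertex 5.2 6.0 1.5
   vertex 5.6 3.6 0.7
   vertex 1.3 2.2 1.1
  endloop
 endfacet
 facet normal 0.936 0.039 0.351
  outer loop
   vertex 4.9 3.3 2.6
   vertex 5.6 3.6 0.7
   vertex 5.2 6.0 1.5
  endloop
 endfacet
 facet normal 0.910 -0.300 0.288
  outer loop
   vertex 4.9 3.3 2.6
   vertex 3.0 0.8 6.0
   vertex 5.6 3.6 0.7
  endloop
 endfacet
 facet normal 0.819 0.136 0.558
  outer loop
   vertex 4.9 3.3 2.6
   vertex 5.2 6.0 1.5
   vertex 3.0 0.8 6.0
  endloop
 endfacet
 facet normal 0.249 -0.880 -0.404
  outer loop
   vertex 2.1 1.6 2.9
   vertex 1.3 2.2 1.1
   vertex 5.6 3.6 0.7
  endloop
 endfacet
 facet normal 0.310 -0.895 -0.321
  outer loop
   vertex 2.1 1.6 2.9
   vertex 5.6 3.6 0.7
   vertex 3.0 0.8 6.0
  endloop
 endfacet
 facet normal -0.072 -0.955 -0.287
  outer loop
   vertex 2.1 1.3 3.9
   vertex 1.3 2.2 1.1
   vertex 2.1 1.6 2.9
  endloop
 endfacet
 facet normal 0.137 -0.949 -0.285
  outer loop
   vertex 2.1 1.3 3.9
   vertex 2.1 1.6 2.9
   vertex 3.0 0.8 6.0
  endloop
 endfacet
 facet normal -0.662 0.638 0.394
  outer loop
   vertex 2.1 1.3 3.9
   vertex 5.2 6.0 1.5
   vertex 1.3 2.2 1.1
  endloop
 endfacet
 facet normal -0.640 0.640 0.426
  outer loop
   vertex 2.1 1.3 3.9
   vertex 3.0 0.8 6.0
   vertex 5.2 6.0 1.5
  endloop
 endfacet
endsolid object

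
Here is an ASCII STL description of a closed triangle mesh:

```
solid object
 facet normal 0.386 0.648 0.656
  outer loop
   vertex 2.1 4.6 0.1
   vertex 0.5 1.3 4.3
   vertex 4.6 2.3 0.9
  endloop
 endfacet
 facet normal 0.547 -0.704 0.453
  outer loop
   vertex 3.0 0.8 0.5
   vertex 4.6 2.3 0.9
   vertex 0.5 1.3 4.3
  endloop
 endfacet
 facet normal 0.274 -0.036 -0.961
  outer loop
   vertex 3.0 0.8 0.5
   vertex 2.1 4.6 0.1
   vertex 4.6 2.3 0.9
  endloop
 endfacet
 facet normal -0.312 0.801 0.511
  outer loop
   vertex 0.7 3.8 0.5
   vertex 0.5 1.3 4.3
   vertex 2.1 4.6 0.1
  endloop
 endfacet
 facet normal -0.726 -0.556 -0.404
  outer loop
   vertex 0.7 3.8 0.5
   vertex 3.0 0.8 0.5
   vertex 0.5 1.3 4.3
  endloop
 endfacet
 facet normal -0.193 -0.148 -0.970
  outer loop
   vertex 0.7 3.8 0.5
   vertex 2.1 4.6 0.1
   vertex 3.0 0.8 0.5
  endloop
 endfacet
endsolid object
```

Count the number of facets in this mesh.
6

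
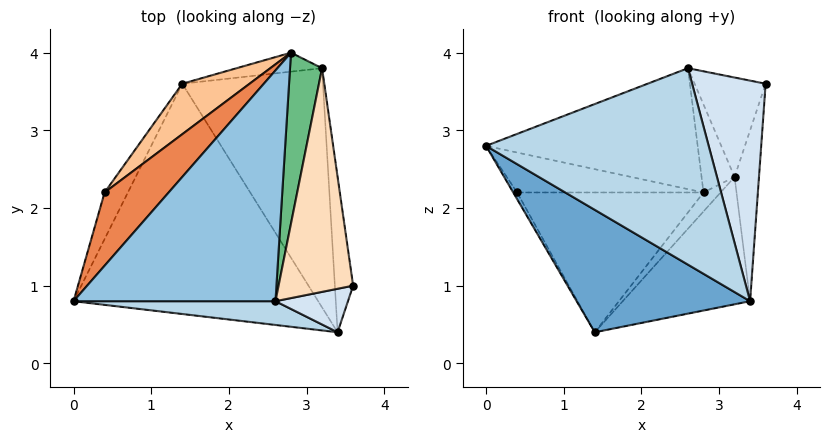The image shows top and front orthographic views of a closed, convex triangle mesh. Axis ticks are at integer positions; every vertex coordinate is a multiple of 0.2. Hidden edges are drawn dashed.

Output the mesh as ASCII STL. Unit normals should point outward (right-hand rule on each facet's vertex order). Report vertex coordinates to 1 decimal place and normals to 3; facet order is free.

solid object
 facet normal -0.498 -0.407 -0.766
  outer loop
   vertex 1.4 3.6 0.4
   vertex 3.4 0.4 0.8
   vertex 0.0 0.8 2.8
  endloop
 endfacet
 facet normal -0.322 0.439 0.838
  outer loop
   vertex 2.6 0.8 3.8
   vertex 2.8 4.0 2.2
   vertex 0.0 0.8 2.8
  endloop
 endfacet
 facet normal -0.046 -0.992 0.120
  outer loop
   vertex 2.6 0.8 3.8
   vertex 0.0 0.8 2.8
   vertex 3.4 0.4 0.8
  endloop
 endfacet
 facet normal 0.229 -0.955 0.188
  outer loop
   vertex 2.6 0.8 3.8
   vertex 3.4 0.4 0.8
   vertex 3.6 1.0 3.6
  endloop
 endfacet
 facet normal -0.338 0.451 0.826
  outer loop
   vertex 0.4 2.2 2.2
   vertex 0.0 0.8 2.8
   vertex 2.8 4.0 2.2
  endloop
 endfacet
 facet normal -0.893 0.064 -0.446
  outer loop
   vertex 0.4 2.2 2.2
   vertex 1.4 3.6 0.4
   vertex 0.0 0.8 2.8
  endloop
 endfacet
 facet normal -0.576 0.769 0.278
  outer loop
   vertex 0.4 2.2 2.2
   vertex 2.8 4.0 2.2
   vertex 1.4 3.6 0.4
  endloop
 endfacet
 facet normal 0.101 0.404 0.909
  outer loop
   vertex 3.2 3.8 2.4
   vertex 2.6 0.8 3.8
   vertex 3.6 1.0 3.6
  endloop
 endfacet
 facet normal -0.211 0.448 0.869
  outer loop
   vertex 3.2 3.8 2.4
   vertex 2.8 4.0 2.2
   vertex 2.6 0.8 3.8
  endloop
 endfacet
 facet normal 0.990 0.102 -0.093
  outer loop
   vertex 3.2 3.8 2.4
   vertex 3.6 1.0 3.6
   vertex 3.4 0.4 0.8
  endloop
 endfacet
 facet normal 0.577 0.577 -0.577
  outer loop
   vertex 3.2 3.8 2.4
   vertex 1.4 3.6 0.4
   vertex 2.8 4.0 2.2
  endloop
 endfacet
 facet normal 0.680 0.344 -0.647
  outer loop
   vertex 3.2 3.8 2.4
   vertex 3.4 0.4 0.8
   vertex 1.4 3.6 0.4
  endloop
 endfacet
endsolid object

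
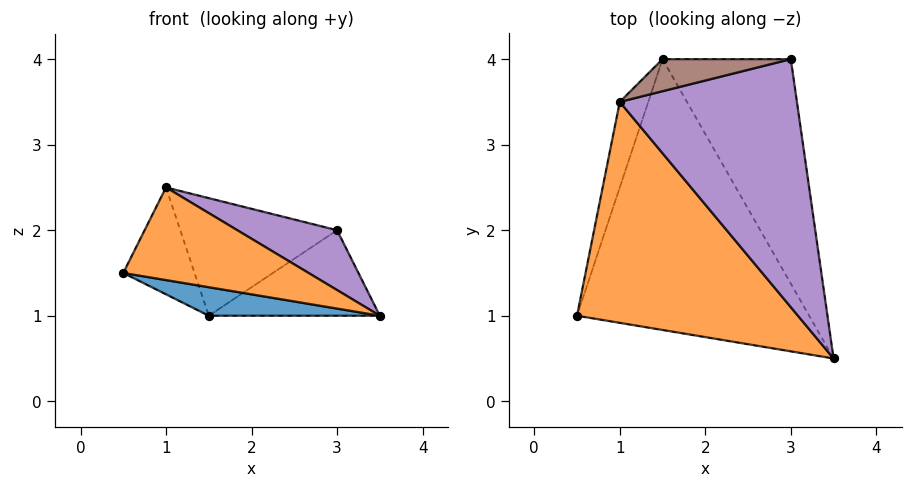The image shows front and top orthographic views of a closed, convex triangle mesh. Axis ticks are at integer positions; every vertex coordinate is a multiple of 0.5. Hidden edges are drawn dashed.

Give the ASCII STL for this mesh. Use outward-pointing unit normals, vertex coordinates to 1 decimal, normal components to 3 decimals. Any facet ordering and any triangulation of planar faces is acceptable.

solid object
 facet normal -0.180 -0.103 -0.978
  outer loop
   vertex 1.5 4.0 1.0
   vertex 3.5 0.5 1.0
   vertex 0.5 1.0 1.5
  endloop
 endfacet
 facet normal 0.089 -0.385 0.919
  outer loop
   vertex 1.0 3.5 2.5
   vertex 0.5 1.0 1.5
   vertex 3.5 0.5 1.0
  endloop
 endfacet
 facet normal -0.936 0.275 -0.220
  outer loop
   vertex 1.0 3.5 2.5
   vertex 1.5 4.0 1.0
   vertex 0.5 1.0 1.5
  endloop
 endfacet
 facet normal 0.529 0.302 -0.793
  outer loop
   vertex 3.0 4.0 2.0
   vertex 3.5 0.5 1.0
   vertex 1.5 4.0 1.0
  endloop
 endfacet
 facet normal 0.289 -0.225 0.931
  outer loop
   vertex 3.0 4.0 2.0
   vertex 1.0 3.5 2.5
   vertex 3.5 0.5 1.0
  endloop
 endfacet
 facet normal -0.173 0.950 0.259
  outer loop
   vertex 3.0 4.0 2.0
   vertex 1.5 4.0 1.0
   vertex 1.0 3.5 2.5
  endloop
 endfacet
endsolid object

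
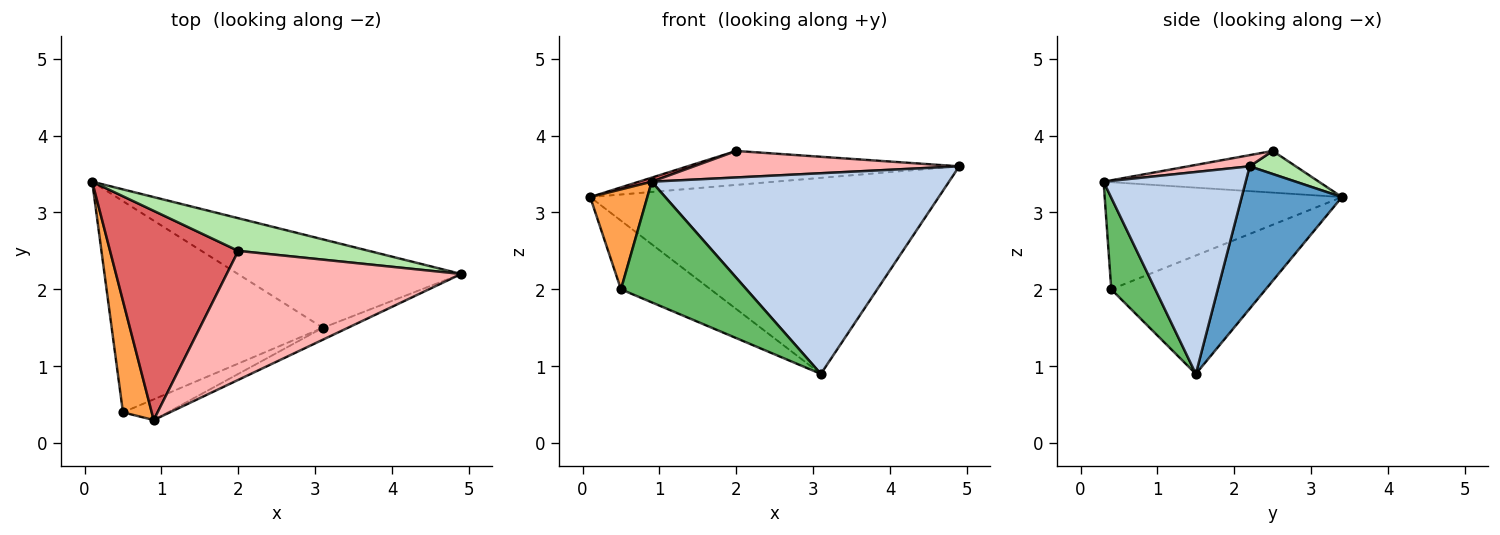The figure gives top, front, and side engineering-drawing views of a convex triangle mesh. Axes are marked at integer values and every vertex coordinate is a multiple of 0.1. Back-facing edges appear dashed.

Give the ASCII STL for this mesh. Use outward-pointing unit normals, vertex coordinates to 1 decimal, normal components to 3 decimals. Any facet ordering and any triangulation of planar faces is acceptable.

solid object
 facet normal 0.254 0.882 -0.398
  outer loop
   vertex 3.1 1.5 0.9
   vertex 0.1 3.4 3.2
   vertex 4.9 2.2 3.6
  endloop
 endfacet
 facet normal 0.431 -0.901 -0.054
  outer loop
   vertex 3.1 1.5 0.9
   vertex 4.9 2.2 3.6
   vertex 0.9 0.3 3.4
  endloop
 endfacet
 facet normal -0.941 -0.226 0.253
  outer loop
   vertex 0.5 0.4 2.0
   vertex 0.9 0.3 3.4
   vertex 0.1 3.4 3.2
  endloop
 endfacet
 facet normal -0.470 0.273 -0.839
  outer loop
   vertex 0.5 0.4 2.0
   vertex 0.1 3.4 3.2
   vertex 3.1 1.5 0.9
  endloop
 endfacet
 facet normal 0.327 -0.932 -0.160
  outer loop
   vertex 0.5 0.4 2.0
   vertex 3.1 1.5 0.9
   vertex 0.9 0.3 3.4
  endloop
 endfacet
 facet normal 0.121 0.715 0.688
  outer loop
   vertex 2.0 2.5 3.8
   vertex 4.9 2.2 3.6
   vertex 0.1 3.4 3.2
  endloop
 endfacet
 facet normal -0.309 -0.018 0.951
  outer loop
   vertex 2.0 2.5 3.8
   vertex 0.1 3.4 3.2
   vertex 0.9 0.3 3.4
  endloop
 endfacet
 facet normal 0.047 -0.201 0.978
  outer loop
   vertex 2.0 2.5 3.8
   vertex 0.9 0.3 3.4
   vertex 4.9 2.2 3.6
  endloop
 endfacet
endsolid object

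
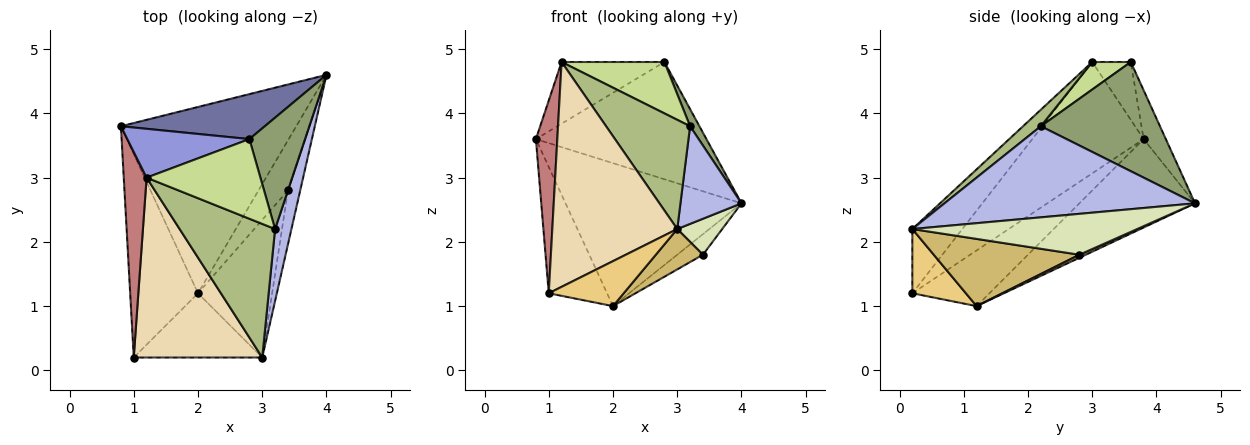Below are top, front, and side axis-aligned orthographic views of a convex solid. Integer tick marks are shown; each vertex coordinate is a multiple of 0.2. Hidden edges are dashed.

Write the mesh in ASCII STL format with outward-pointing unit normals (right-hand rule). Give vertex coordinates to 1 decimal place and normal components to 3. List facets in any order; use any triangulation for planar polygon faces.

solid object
 facet normal -0.121 0.927 0.356
  outer loop
   vertex 2.8 3.6 4.8
   vertex 4.0 4.6 2.6
   vertex 0.8 3.8 3.6
  endloop
 endfacet
 facet normal -0.371 0.565 -0.737
  outer loop
   vertex 2.0 1.2 1.0
   vertex 0.8 3.8 3.6
   vertex 4.0 4.6 2.6
  endloop
 endfacet
 facet normal -0.282 0.752 0.595
  outer loop
   vertex 1.2 3.0 4.8
   vertex 2.8 3.6 4.8
   vertex 0.8 3.8 3.6
  endloop
 endfacet
 facet normal 0.957 -0.233 0.172
  outer loop
   vertex 3.2 2.2 3.8
   vertex 3.0 0.2 2.2
   vertex 4.0 4.6 2.6
  endloop
 endfacet
 facet normal 0.889 -0.070 0.453
  outer loop
   vertex 3.2 2.2 3.8
   vertex 4.0 4.6 2.6
   vertex 2.8 3.6 4.8
  endloop
 endfacet
 facet normal 0.133 -0.627 0.767
  outer loop
   vertex 3.2 2.2 3.8
   vertex 1.2 3.0 4.8
   vertex 3.0 0.2 2.2
  endloop
 endfacet
 facet normal 0.199 -0.531 0.823
  outer loop
   vertex 3.2 2.2 3.8
   vertex 2.8 3.6 4.8
   vertex 1.2 3.0 4.8
  endloop
 endfacet
 facet normal 0.941 -0.188 -0.282
  outer loop
   vertex 3.4 2.8 1.8
   vertex 4.0 4.6 2.6
   vertex 3.0 0.2 2.2
  endloop
 endfacet
 facet normal 0.094 0.378 -0.921
  outer loop
   vertex 3.4 2.8 1.8
   vertex 2.0 1.2 1.0
   vertex 4.0 4.6 2.6
  endloop
 endfacet
 facet normal 0.656 -0.212 -0.724
  outer loop
   vertex 3.4 2.8 1.8
   vertex 3.0 0.2 2.2
   vertex 2.0 1.2 1.0
  endloop
 endfacet
 facet normal 0.379 -0.531 -0.758
  outer loop
   vertex 1.0 0.2 1.2
   vertex 2.0 1.2 1.0
   vertex 3.0 0.2 2.2
  endloop
 endfacet
 facet normal -0.298 -0.745 0.596
  outer loop
   vertex 1.0 0.2 1.2
   vertex 3.0 0.2 2.2
   vertex 1.2 3.0 4.8
  endloop
 endfacet
 facet normal -0.572 0.433 -0.697
  outer loop
   vertex 1.0 0.2 1.2
   vertex 0.8 3.8 3.6
   vertex 2.0 1.2 1.0
  endloop
 endfacet
 facet normal -0.963 -0.185 0.197
  outer loop
   vertex 1.0 0.2 1.2
   vertex 1.2 3.0 4.8
   vertex 0.8 3.8 3.6
  endloop
 endfacet
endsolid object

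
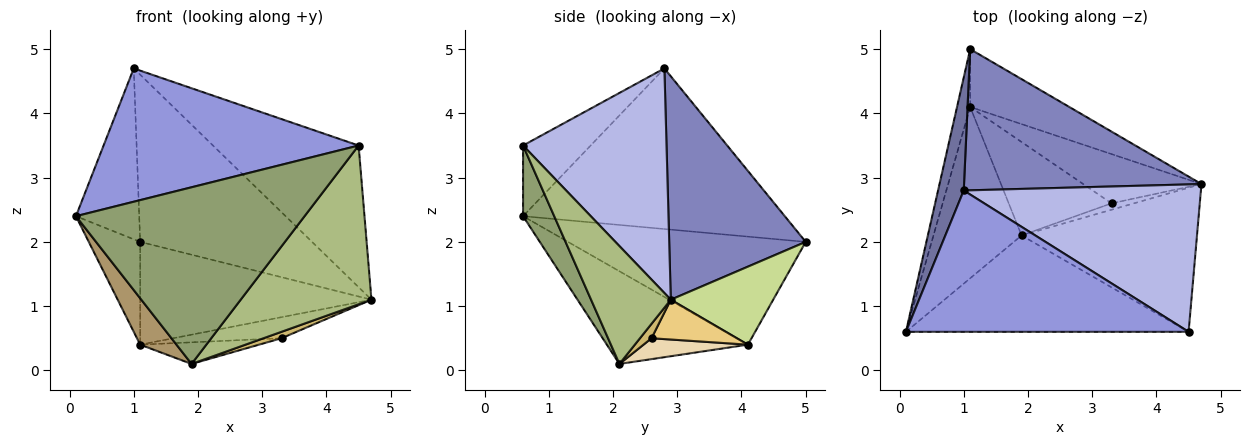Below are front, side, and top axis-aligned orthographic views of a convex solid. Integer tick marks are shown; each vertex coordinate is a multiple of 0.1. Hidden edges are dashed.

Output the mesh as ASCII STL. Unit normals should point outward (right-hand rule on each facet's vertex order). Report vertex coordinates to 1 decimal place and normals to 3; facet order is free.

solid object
 facet normal -0.960 0.232 0.154
  outer loop
   vertex 1.0 2.8 4.7
   vertex 1.1 5.0 2.0
   vertex 0.1 0.6 2.4
  endloop
 endfacet
 facet normal 0.519 0.653 0.551
  outer loop
   vertex 1.0 2.8 4.7
   vertex 4.7 2.9 1.1
   vertex 1.1 5.0 2.0
  endloop
 endfacet
 facet normal -0.179 -0.675 0.716
  outer loop
   vertex 4.5 0.6 3.5
   vertex 1.0 2.8 4.7
   vertex 0.1 0.6 2.4
  endloop
 endfacet
 facet normal 0.564 0.572 0.595
  outer loop
   vertex 4.5 0.6 3.5
   vertex 4.7 2.9 1.1
   vertex 1.0 2.8 4.7
  endloop
 endfacet
 facet normal 0.119 -0.872 -0.475
  outer loop
   vertex 1.9 2.1 0.1
   vertex 4.5 0.6 3.5
   vertex 0.1 0.6 2.4
  endloop
 endfacet
 facet normal 0.412 -0.675 -0.612
  outer loop
   vertex 1.9 2.1 0.1
   vertex 4.7 2.9 1.1
   vertex 4.5 0.6 3.5
  endloop
 endfacet
 facet normal 0.360 0.813 -0.457
  outer loop
   vertex 1.1 4.1 0.4
   vertex 1.1 5.0 2.0
   vertex 4.7 2.9 1.1
  endloop
 endfacet
 facet normal -0.971 0.210 -0.118
  outer loop
   vertex 1.1 4.1 0.4
   vertex 0.1 0.6 2.4
   vertex 1.1 5.0 2.0
  endloop
 endfacet
 facet normal -0.713 -0.183 -0.677
  outer loop
   vertex 1.1 4.1 0.4
   vertex 1.9 2.1 0.1
   vertex 0.1 0.6 2.4
  endloop
 endfacet
 facet normal 0.414 -0.644 -0.644
  outer loop
   vertex 3.3 2.6 0.5
   vertex 4.7 2.9 1.1
   vertex 1.9 2.1 0.1
  endloop
 endfacet
 facet normal 0.296 0.376 -0.878
  outer loop
   vertex 3.3 2.6 0.5
   vertex 1.1 4.1 0.4
   vertex 4.7 2.9 1.1
  endloop
 endfacet
 facet normal 0.194 0.221 -0.956
  outer loop
   vertex 3.3 2.6 0.5
   vertex 1.9 2.1 0.1
   vertex 1.1 4.1 0.4
  endloop
 endfacet
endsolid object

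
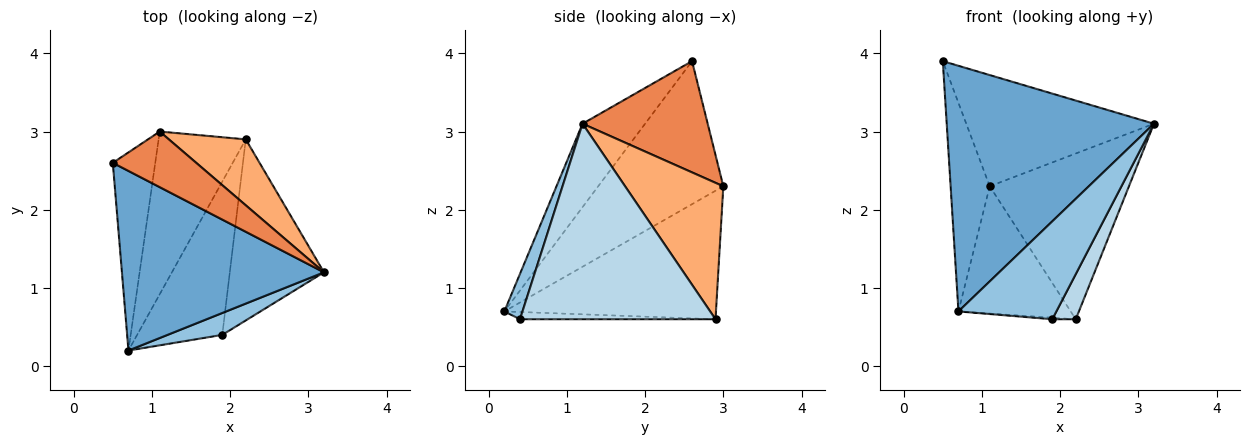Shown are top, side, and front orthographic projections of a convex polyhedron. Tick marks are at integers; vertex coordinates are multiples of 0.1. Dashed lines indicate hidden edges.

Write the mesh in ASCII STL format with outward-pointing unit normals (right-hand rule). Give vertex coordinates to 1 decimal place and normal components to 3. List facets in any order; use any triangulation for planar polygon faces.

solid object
 facet normal -0.237 -0.784 0.573
  outer loop
   vertex 0.7 0.2 0.7
   vertex 3.2 1.2 3.1
   vertex 0.5 2.6 3.9
  endloop
 endfacet
 facet normal 0.178 -0.960 0.215
  outer loop
   vertex 1.9 0.4 0.6
   vertex 3.2 1.2 3.1
   vertex 0.7 0.2 0.7
  endloop
 endfacet
 facet normal 0.896 -0.107 -0.431
  outer loop
   vertex 1.9 0.4 0.6
   vertex 2.2 2.9 0.6
   vertex 3.2 1.2 3.1
  endloop
 endfacet
 facet normal -0.085 0.010 -0.996
  outer loop
   vertex 1.9 0.4 0.6
   vertex 0.7 0.2 0.7
   vertex 2.2 2.9 0.6
  endloop
 endfacet
 facet normal 0.512 0.768 0.384
  outer loop
   vertex 1.1 3.0 2.3
   vertex 0.5 2.6 3.9
   vertex 3.2 1.2 3.1
  endloop
 endfacet
 facet normal 0.548 0.777 0.309
  outer loop
   vertex 1.1 3.0 2.3
   vertex 3.2 1.2 3.1
   vertex 2.2 2.9 0.6
  endloop
 endfacet
 facet normal -0.918 0.287 -0.273
  outer loop
   vertex 1.1 3.0 2.3
   vertex 0.7 0.2 0.7
   vertex 0.5 2.6 3.9
  endloop
 endfacet
 facet normal -0.758 0.402 -0.514
  outer loop
   vertex 1.1 3.0 2.3
   vertex 2.2 2.9 0.6
   vertex 0.7 0.2 0.7
  endloop
 endfacet
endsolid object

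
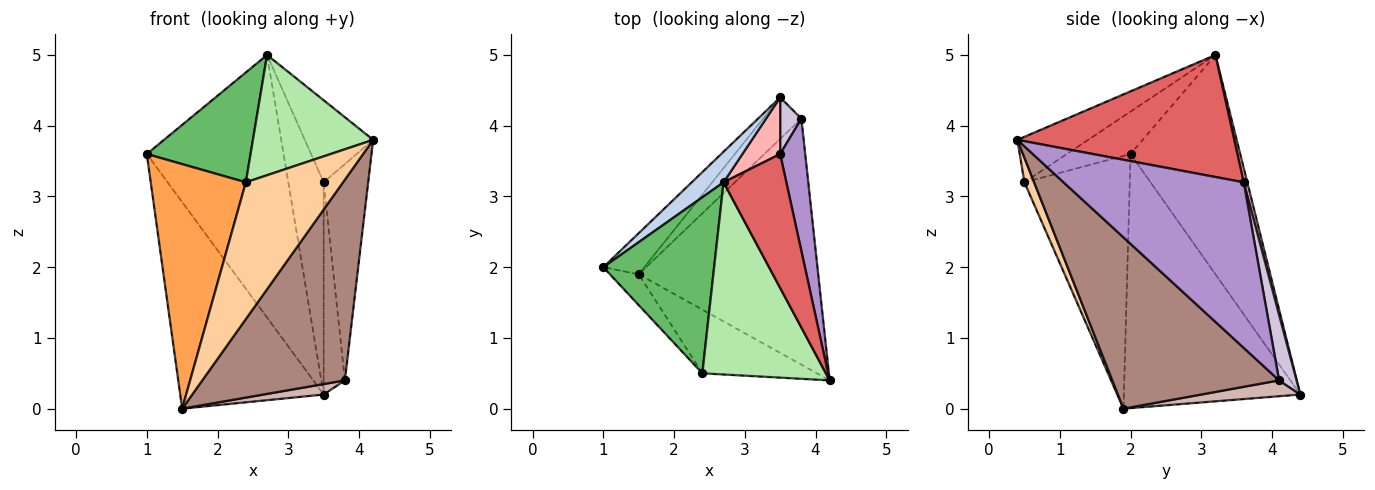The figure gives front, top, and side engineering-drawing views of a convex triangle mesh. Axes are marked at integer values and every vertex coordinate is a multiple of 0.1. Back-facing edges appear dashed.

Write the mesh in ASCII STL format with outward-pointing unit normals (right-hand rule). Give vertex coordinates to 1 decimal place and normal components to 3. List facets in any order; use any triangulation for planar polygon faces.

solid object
 facet normal -0.770 0.626 -0.124
  outer loop
   vertex 1.5 1.9 0.0
   vertex 1.0 2.0 3.6
   vertex 3.5 4.4 0.2
  endloop
 endfacet
 facet normal -0.623 0.777 0.090
  outer loop
   vertex 2.7 3.2 5.0
   vertex 3.5 4.4 0.2
   vertex 1.0 2.0 3.6
  endloop
 endfacet
 facet normal -0.740 -0.668 -0.084
  outer loop
   vertex 2.4 0.5 3.2
   vertex 1.0 2.0 3.6
   vertex 1.5 1.9 0.0
  endloop
 endfacet
 facet normal 0.090 -0.903 -0.420
  outer loop
   vertex 2.4 0.5 3.2
   vertex 1.5 1.9 0.0
   vertex 4.2 0.4 3.8
  endloop
 endfacet
 facet normal -0.309 -0.504 0.807
  outer loop
   vertex 2.4 0.5 3.2
   vertex 2.7 3.2 5.0
   vertex 1.0 2.0 3.6
  endloop
 endfacet
 facet normal -0.298 -0.506 0.809
  outer loop
   vertex 2.4 0.5 3.2
   vertex 4.2 0.4 3.8
   vertex 2.7 3.2 5.0
  endloop
 endfacet
 facet normal 0.856 0.270 0.441
  outer loop
   vertex 3.5 3.6 3.2
   vertex 2.7 3.2 5.0
   vertex 4.2 0.4 3.8
  endloop
 endfacet
 facet normal 0.096 0.962 0.256
  outer loop
   vertex 3.5 3.6 3.2
   vertex 3.5 4.4 0.2
   vertex 2.7 3.2 5.0
  endloop
 endfacet
 facet normal 0.960 0.237 0.145
  outer loop
   vertex 3.8 4.1 0.4
   vertex 3.5 3.6 3.2
   vertex 4.2 0.4 3.8
  endloop
 endfacet
 facet normal 0.622 0.757 0.202
  outer loop
   vertex 3.8 4.1 0.4
   vertex 3.5 4.4 0.2
   vertex 3.5 3.6 3.2
  endloop
 endfacet
 facet normal 0.595 -0.508 -0.623
  outer loop
   vertex 3.8 4.1 0.4
   vertex 4.2 0.4 3.8
   vertex 1.5 1.9 0.0
  endloop
 endfacet
 facet normal 0.373 -0.227 -0.900
  outer loop
   vertex 3.8 4.1 0.4
   vertex 1.5 1.9 0.0
   vertex 3.5 4.4 0.2
  endloop
 endfacet
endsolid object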